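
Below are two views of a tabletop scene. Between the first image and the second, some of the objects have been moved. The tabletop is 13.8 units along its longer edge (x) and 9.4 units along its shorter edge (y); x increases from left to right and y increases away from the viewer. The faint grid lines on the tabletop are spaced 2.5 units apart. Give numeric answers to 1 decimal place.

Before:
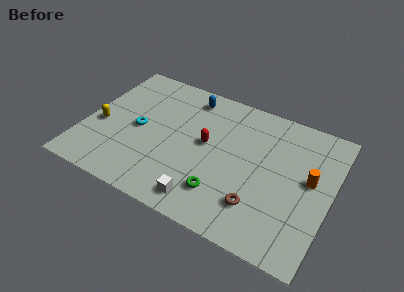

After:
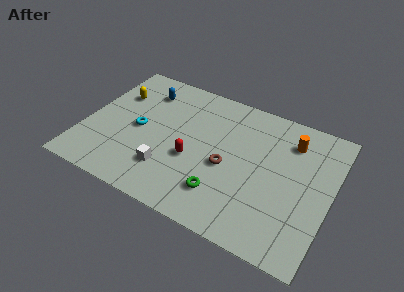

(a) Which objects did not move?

the cyan torus and the green torus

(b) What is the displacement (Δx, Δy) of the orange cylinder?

(-1.3, 2.1)

The orange cylinder was at about (12.6, 5.2) and moved to about (11.3, 7.3).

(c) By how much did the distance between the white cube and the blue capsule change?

-1.5

The distance was about 6.9 in the first image and 5.4 in the second, so they moved 1.5 units closer together.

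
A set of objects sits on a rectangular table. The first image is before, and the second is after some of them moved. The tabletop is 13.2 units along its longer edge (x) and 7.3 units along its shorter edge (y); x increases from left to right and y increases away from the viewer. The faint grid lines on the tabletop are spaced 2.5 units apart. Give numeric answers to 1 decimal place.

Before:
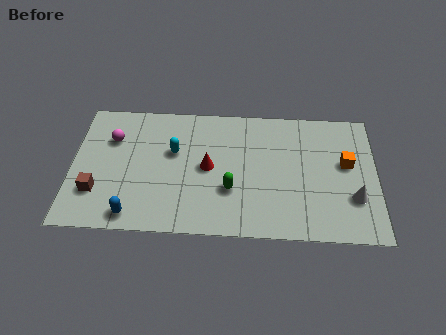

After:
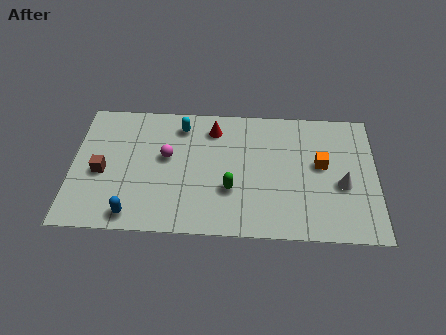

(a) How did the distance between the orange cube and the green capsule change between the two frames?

-1.1

The distance was about 5.3 in the first image and 4.2 in the second, so they moved 1.1 units closer together.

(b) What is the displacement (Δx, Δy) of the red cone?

(0.2, 2.2)

From the two frames, the red cone sits at roughly (5.9, 3.7) before and (6.1, 5.9) after.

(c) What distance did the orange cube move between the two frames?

1.1

The orange cube was near (11.9, 4.2) before and (10.8, 4.1) after, so it travelled √(1.1² + 0.1²) ≈ 1.1 units.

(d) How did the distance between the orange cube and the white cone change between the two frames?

-0.5

Before: roughly 1.9 units apart; after: 1.4. That's 0.5 units closer together.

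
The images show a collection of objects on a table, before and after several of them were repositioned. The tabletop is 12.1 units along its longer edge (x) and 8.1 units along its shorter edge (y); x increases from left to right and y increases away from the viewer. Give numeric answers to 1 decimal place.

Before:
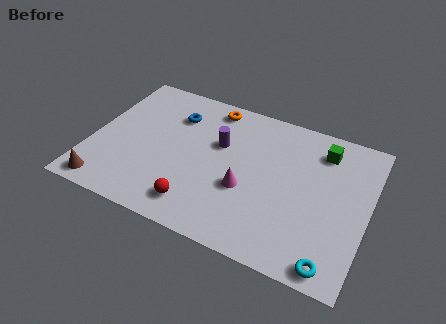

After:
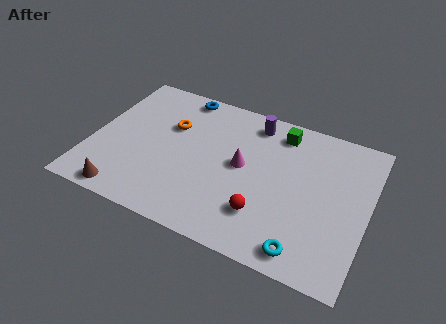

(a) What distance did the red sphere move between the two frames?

2.9

The red sphere moved from about (5.0, 1.4) to (7.8, 2.1), a distance of √(2.8² + 0.7²) ≈ 2.9.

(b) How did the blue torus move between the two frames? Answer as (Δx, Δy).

(0.1, 1.3)

The blue torus started near (3.4, 6.0) and ended near (3.5, 7.3).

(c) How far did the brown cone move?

0.9

The brown cone moved from about (1.0, 0.9) to (1.9, 0.8), a distance of √(0.9² + 0.1²) ≈ 0.9.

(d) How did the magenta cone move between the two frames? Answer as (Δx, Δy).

(-0.3, 1.2)

From the two frames, the magenta cone sits at roughly (6.9, 3.1) before and (6.6, 4.3) after.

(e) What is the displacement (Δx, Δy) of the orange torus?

(-1.6, -1.8)

The orange torus started near (4.9, 7.1) and ended near (3.3, 5.3).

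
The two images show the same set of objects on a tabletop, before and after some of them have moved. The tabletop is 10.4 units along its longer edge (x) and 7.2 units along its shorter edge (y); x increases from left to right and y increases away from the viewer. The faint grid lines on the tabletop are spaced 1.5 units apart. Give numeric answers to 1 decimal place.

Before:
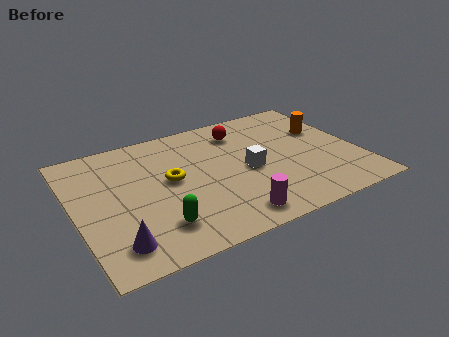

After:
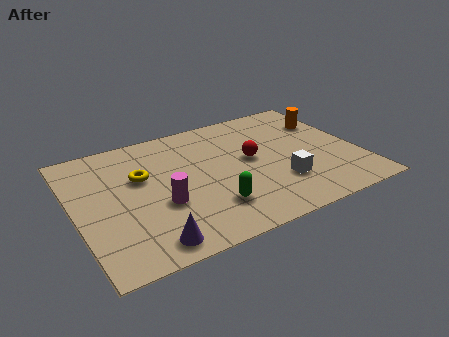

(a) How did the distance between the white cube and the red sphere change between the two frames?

-0.4

Before: roughly 2.4 units apart; after: 2.0. That's 0.4 units closer together.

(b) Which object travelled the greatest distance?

the magenta cylinder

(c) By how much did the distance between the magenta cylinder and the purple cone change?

-2.2

The distance was about 4.1 in the first image and 1.9 in the second, so they moved 2.2 units closer together.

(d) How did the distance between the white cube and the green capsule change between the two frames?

-1.4

The distance was about 4.0 in the first image and 2.6 in the second, so they moved 1.4 units closer together.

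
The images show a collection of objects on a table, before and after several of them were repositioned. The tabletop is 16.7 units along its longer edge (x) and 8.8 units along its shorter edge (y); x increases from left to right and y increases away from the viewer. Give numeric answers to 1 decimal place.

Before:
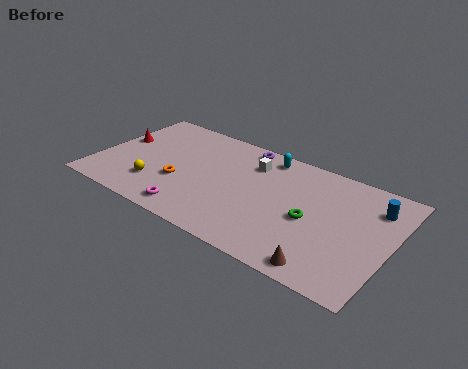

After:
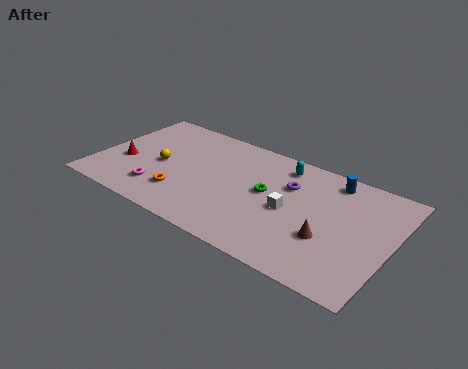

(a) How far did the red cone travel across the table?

1.8

From (0.9, 5.1) to (1.6, 3.4), the red cone covered √(0.7² + 1.7²) ≈ 1.8 units.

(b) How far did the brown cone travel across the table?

2.1

The brown cone was near (13.6, 1.0) before and (13.4, 3.1) after, so it travelled √(0.2² + 2.1²) ≈ 2.1 units.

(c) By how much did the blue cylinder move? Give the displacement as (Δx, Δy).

(-2.5, 0.9)

The blue cylinder started near (15.5, 6.7) and ended near (13.0, 7.6).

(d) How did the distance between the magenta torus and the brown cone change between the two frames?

+2.0

Before: roughly 7.6 units apart; after: 9.6. That's 2.0 units further apart.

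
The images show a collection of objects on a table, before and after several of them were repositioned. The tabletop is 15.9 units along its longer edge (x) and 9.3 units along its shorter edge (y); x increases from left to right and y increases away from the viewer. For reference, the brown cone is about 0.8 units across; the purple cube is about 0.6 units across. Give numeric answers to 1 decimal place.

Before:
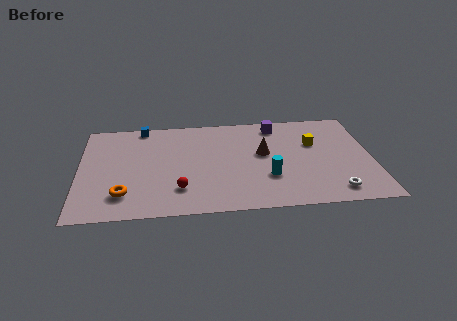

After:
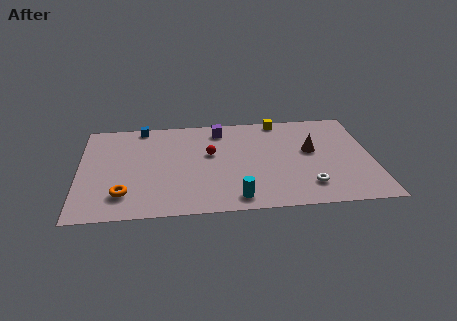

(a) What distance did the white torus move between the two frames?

1.5

The white torus was near (13.7, 1.4) before and (12.3, 2.0) after, so it travelled √(1.4² + 0.6²) ≈ 1.5 units.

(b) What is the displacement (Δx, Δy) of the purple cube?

(-3.1, -0.2)

From the two frames, the purple cube sits at roughly (10.8, 8.0) before and (7.7, 7.8) after.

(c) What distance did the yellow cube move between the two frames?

3.1

The yellow cube moved from about (12.8, 6.0) to (11.0, 8.5), a distance of √(1.8² + 2.5²) ≈ 3.1.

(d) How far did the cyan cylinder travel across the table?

2.5

The cyan cylinder moved from about (10.2, 3.0) to (8.4, 1.2), a distance of √(1.8² + 1.8²) ≈ 2.5.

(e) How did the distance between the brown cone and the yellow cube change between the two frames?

+0.7

The distance was about 2.9 in the first image and 3.6 in the second, so they moved 0.7 units further apart.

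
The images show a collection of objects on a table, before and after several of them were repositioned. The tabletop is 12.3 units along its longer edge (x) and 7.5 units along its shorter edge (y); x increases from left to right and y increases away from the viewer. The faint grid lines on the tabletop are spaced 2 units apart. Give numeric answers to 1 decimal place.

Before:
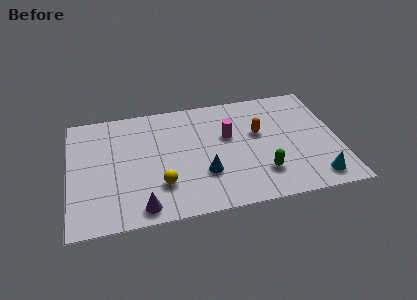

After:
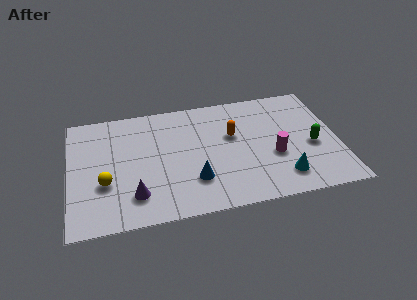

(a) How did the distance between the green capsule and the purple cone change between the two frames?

+2.7

Before: roughly 5.6 units apart; after: 8.3. That's 2.7 units further apart.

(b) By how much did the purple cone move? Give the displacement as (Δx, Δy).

(-0.3, 0.8)

The purple cone was at about (3.2, 0.9) and moved to about (2.9, 1.7).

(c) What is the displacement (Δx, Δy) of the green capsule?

(2.4, 1.3)

The green capsule was at about (8.7, 1.9) and moved to about (11.1, 3.2).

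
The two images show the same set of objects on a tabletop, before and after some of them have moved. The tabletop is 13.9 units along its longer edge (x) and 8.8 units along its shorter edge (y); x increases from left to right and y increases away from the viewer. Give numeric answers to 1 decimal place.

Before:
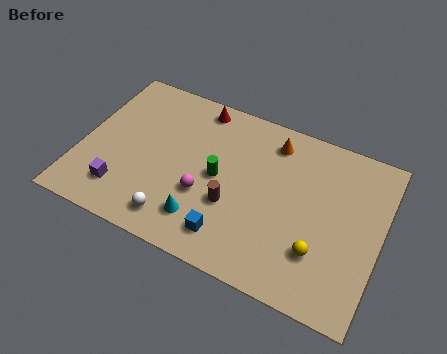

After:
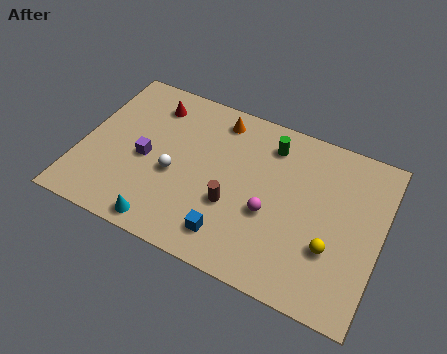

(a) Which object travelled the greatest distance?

the green cylinder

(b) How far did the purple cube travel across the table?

2.2

From (2.2, 1.9) to (3.0, 4.0), the purple cube covered √(0.8² + 2.1²) ≈ 2.2 units.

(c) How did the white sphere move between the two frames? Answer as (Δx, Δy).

(-0.4, 2.3)

The white sphere started near (4.8, 1.4) and ended near (4.4, 3.7).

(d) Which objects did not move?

the blue cube and the brown cylinder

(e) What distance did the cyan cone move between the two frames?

2.0

The cyan cone was near (6.0, 1.9) before and (4.3, 0.9) after, so it travelled √(1.7² + 1.0²) ≈ 2.0 units.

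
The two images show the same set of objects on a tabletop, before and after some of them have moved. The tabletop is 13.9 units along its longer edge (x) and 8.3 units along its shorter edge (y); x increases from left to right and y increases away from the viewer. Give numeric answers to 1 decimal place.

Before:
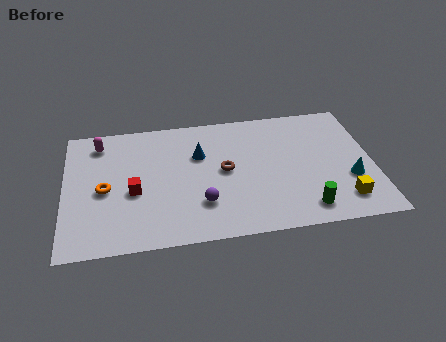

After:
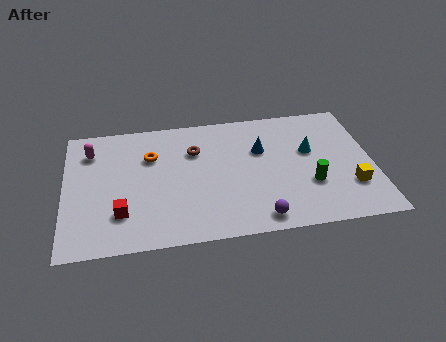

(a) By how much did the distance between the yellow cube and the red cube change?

+0.8

The distance was about 9.5 in the first image and 10.3 in the second, so they moved 0.8 units further apart.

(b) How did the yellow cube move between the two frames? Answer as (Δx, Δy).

(0.4, 0.8)

The yellow cube started near (12.4, 1.6) and ended near (12.8, 2.4).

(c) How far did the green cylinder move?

1.5

The green cylinder moved from about (10.7, 1.3) to (11.0, 2.8), a distance of √(0.3² + 1.5²) ≈ 1.5.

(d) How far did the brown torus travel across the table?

2.0

The brown torus moved from about (7.2, 4.3) to (5.9, 5.8), a distance of √(1.3² + 1.5²) ≈ 2.0.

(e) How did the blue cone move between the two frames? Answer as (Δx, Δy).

(2.8, -0.1)

From the two frames, the blue cone sits at roughly (6.1, 5.5) before and (8.9, 5.4) after.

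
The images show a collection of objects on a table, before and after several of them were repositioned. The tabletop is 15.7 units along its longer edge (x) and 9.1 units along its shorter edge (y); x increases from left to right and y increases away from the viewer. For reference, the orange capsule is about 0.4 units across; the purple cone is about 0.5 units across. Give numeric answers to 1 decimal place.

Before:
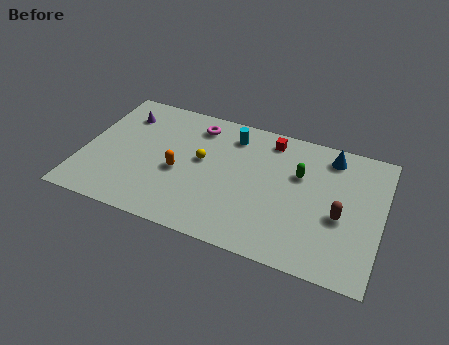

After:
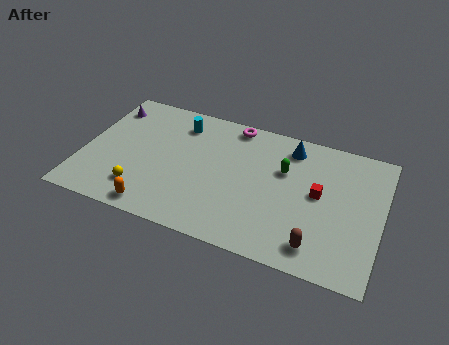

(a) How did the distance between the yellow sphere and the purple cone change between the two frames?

+1.0

The distance was about 4.8 in the first image and 5.8 in the second, so they moved 1.0 units further apart.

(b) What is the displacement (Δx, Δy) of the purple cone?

(-0.9, 0.3)

From the two frames, the purple cone sits at roughly (1.8, 7.0) before and (0.9, 7.3) after.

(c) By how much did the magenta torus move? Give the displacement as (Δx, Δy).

(1.9, 0.7)

The magenta torus started near (5.7, 7.5) and ended near (7.6, 8.2).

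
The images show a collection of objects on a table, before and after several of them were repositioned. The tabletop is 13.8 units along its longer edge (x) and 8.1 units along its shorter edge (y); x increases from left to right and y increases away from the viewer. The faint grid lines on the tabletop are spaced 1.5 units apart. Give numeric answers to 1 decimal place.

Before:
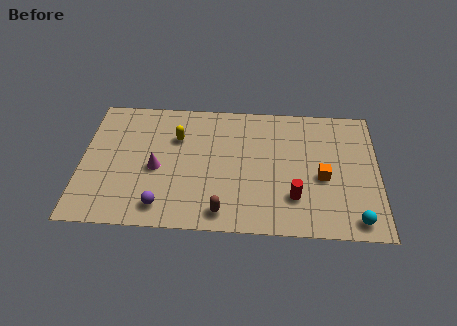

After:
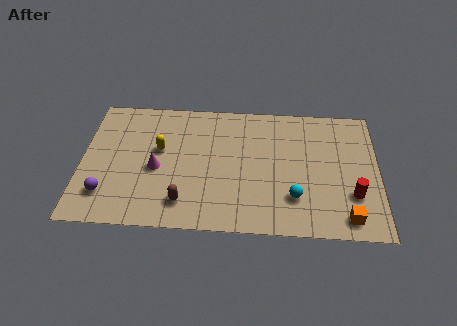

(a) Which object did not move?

the magenta cone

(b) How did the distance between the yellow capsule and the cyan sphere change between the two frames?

-2.7

Before: roughly 9.5 units apart; after: 6.8. That's 2.7 units closer together.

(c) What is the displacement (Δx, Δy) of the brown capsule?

(-1.8, 0.5)

From the two frames, the brown capsule sits at roughly (6.6, 1.1) before and (4.8, 1.6) after.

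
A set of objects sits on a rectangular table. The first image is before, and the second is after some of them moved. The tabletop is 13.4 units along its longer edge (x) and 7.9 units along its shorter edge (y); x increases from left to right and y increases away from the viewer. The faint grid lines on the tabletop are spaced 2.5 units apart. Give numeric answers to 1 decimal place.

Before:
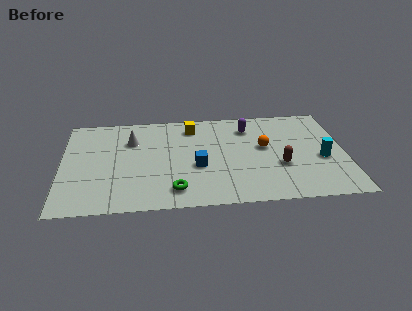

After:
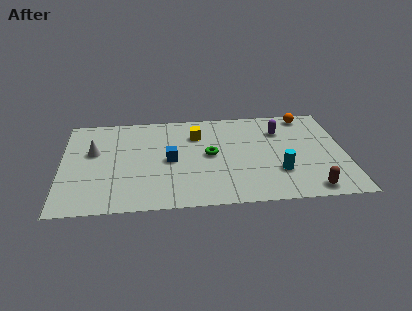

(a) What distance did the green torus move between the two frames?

3.2

The green torus moved from about (5.3, 1.4) to (7.0, 4.1), a distance of √(1.7² + 2.7²) ≈ 3.2.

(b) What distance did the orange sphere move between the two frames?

3.3

From (9.6, 4.5) to (11.7, 7.0), the orange sphere covered √(2.1² + 2.5²) ≈ 3.3 units.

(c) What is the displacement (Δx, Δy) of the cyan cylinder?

(-2.1, -0.9)

The cyan cylinder started near (12.3, 3.3) and ended near (10.2, 2.4).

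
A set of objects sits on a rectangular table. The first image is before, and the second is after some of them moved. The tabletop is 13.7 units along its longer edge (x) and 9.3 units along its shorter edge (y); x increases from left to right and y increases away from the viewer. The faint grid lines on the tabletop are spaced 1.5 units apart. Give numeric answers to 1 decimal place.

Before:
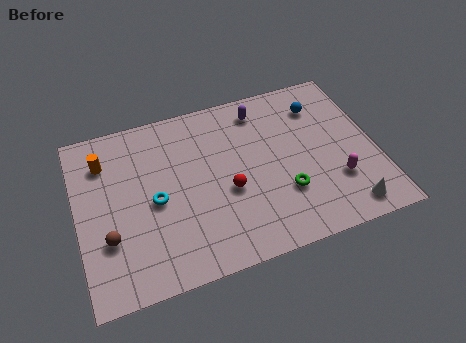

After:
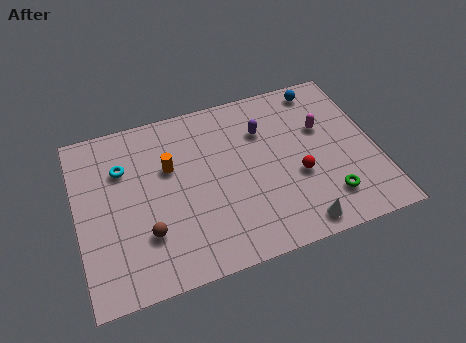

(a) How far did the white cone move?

2.3

From (12.0, 1.2) to (9.7, 1.0), the white cone covered √(2.3² + 0.2²) ≈ 2.3 units.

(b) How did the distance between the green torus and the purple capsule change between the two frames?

+0.3

The distance was about 4.9 in the first image and 5.2 in the second, so they moved 0.3 units further apart.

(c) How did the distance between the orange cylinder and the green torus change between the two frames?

-1.0

Before: roughly 8.9 units apart; after: 7.9. That's 1.0 units closer together.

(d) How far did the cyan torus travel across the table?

2.6

The cyan torus moved from about (3.5, 4.3) to (2.2, 6.5), a distance of √(1.3² + 2.2²) ≈ 2.6.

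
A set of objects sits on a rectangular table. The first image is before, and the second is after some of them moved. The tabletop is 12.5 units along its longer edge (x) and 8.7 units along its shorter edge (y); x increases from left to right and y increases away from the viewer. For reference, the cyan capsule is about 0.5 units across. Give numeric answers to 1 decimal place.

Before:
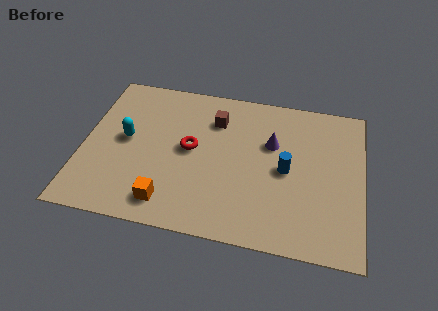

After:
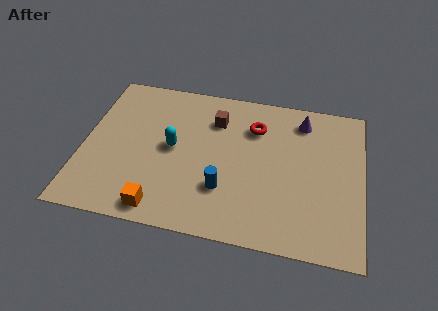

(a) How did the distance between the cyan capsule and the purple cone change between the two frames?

-0.3

The distance was about 6.6 in the first image and 6.3 in the second, so they moved 0.3 units closer together.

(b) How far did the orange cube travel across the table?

0.5

From (4.0, 1.4) to (3.7, 1.0), the orange cube covered √(0.3² + 0.4²) ≈ 0.5 units.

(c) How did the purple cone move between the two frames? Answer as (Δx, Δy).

(1.3, 1.6)

The purple cone started near (8.4, 5.6) and ended near (9.7, 7.2).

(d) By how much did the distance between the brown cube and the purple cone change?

+1.2

The distance was about 2.8 in the first image and 4.0 in the second, so they moved 1.2 units further apart.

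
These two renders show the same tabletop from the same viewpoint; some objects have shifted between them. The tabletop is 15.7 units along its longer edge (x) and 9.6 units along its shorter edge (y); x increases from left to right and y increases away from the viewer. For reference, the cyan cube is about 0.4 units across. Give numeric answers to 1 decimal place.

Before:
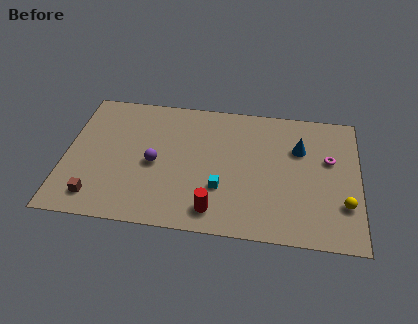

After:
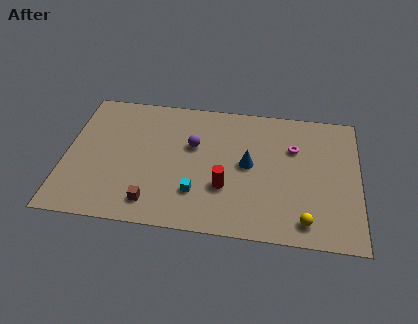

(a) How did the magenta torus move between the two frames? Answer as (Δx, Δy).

(-1.9, 0.6)

From the two frames, the magenta torus sits at roughly (14.1, 5.9) before and (12.2, 6.5) after.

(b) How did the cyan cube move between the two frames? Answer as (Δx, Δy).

(-1.3, -0.5)

From the two frames, the cyan cube sits at roughly (8.4, 3.1) before and (7.1, 2.6) after.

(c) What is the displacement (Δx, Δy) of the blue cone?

(-2.7, -1.5)

The blue cone was at about (12.5, 6.5) and moved to about (9.8, 5.0).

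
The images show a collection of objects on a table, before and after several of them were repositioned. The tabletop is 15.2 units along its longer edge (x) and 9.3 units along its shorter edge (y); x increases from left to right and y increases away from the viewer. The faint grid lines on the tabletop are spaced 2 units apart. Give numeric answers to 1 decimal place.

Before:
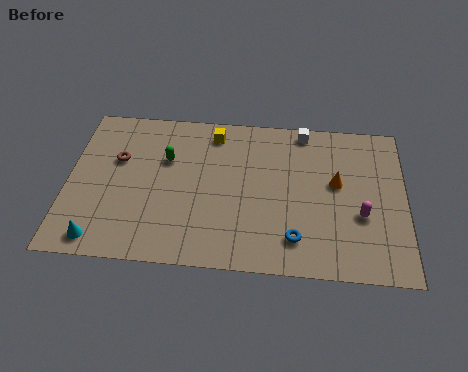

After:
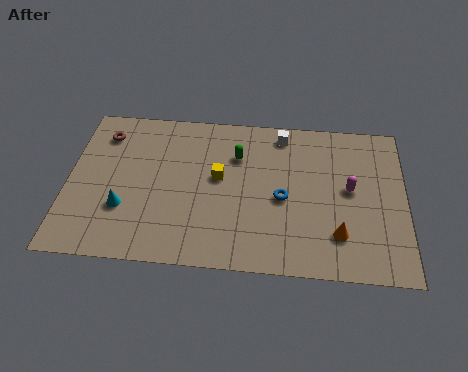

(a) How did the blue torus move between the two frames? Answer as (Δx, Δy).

(-0.6, 2.3)

From the two frames, the blue torus sits at roughly (10.3, 1.9) before and (9.7, 4.2) after.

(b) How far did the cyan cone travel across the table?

2.1

The cyan cone was near (1.6, 1.1) before and (2.6, 3.0) after, so it travelled √(1.0² + 1.9²) ≈ 2.1 units.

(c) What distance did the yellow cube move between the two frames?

2.7

The yellow cube was near (6.5, 7.9) before and (6.8, 5.2) after, so it travelled √(0.3² + 2.7²) ≈ 2.7 units.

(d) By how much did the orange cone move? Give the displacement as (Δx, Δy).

(0.1, -3.0)

The orange cone started near (12.1, 5.3) and ended near (12.2, 2.3).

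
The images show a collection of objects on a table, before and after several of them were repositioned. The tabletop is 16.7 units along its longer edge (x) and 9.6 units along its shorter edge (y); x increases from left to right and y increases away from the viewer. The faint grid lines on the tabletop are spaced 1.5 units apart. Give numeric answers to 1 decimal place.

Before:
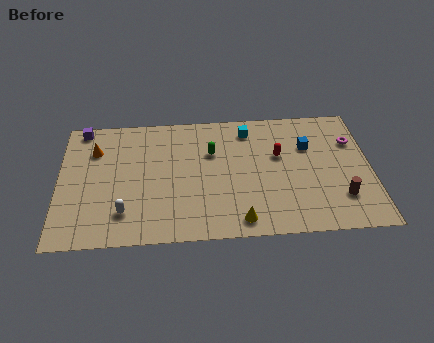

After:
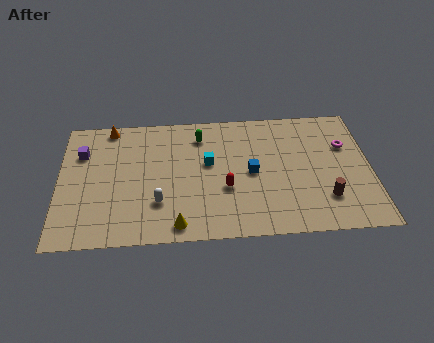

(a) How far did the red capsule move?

3.7

The red capsule moved from about (11.8, 5.9) to (8.9, 3.6), a distance of √(2.9² + 2.3²) ≈ 3.7.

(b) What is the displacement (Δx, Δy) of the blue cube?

(-3.1, -1.8)

The blue cube started near (13.4, 6.5) and ended near (10.3, 4.7).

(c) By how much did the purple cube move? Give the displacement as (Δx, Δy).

(0.0, -1.9)

The purple cube started near (1.2, 8.7) and ended near (1.2, 6.8).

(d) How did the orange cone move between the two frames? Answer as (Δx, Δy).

(0.8, 1.7)

The orange cone started near (1.9, 7.0) and ended near (2.7, 8.7).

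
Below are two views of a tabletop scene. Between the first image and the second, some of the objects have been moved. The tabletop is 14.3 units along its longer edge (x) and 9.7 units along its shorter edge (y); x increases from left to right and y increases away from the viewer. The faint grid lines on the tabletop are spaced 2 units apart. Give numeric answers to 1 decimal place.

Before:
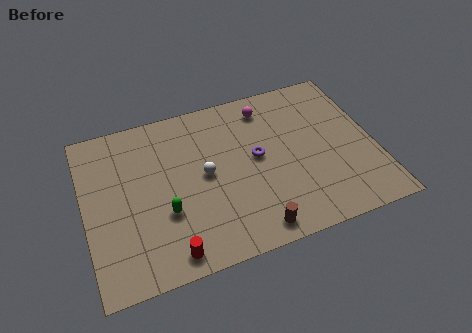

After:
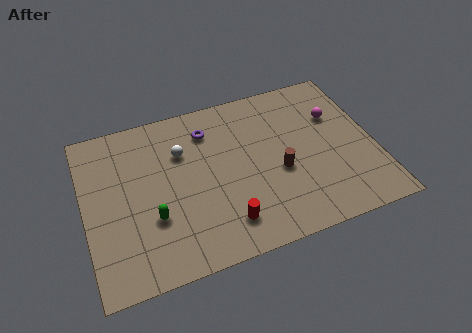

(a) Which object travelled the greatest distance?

the magenta sphere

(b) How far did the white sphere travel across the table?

2.0

The white sphere was near (5.9, 5.0) before and (4.9, 6.7) after, so it travelled √(1.0² + 1.7²) ≈ 2.0 units.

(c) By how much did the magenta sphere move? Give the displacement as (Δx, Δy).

(3.3, -1.6)

The magenta sphere started near (9.3, 8.1) and ended near (12.6, 6.5).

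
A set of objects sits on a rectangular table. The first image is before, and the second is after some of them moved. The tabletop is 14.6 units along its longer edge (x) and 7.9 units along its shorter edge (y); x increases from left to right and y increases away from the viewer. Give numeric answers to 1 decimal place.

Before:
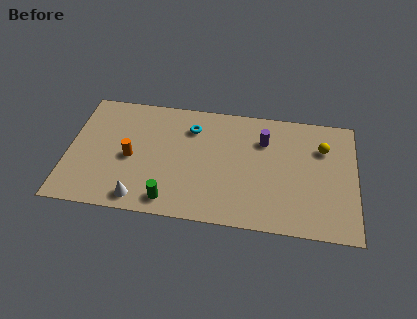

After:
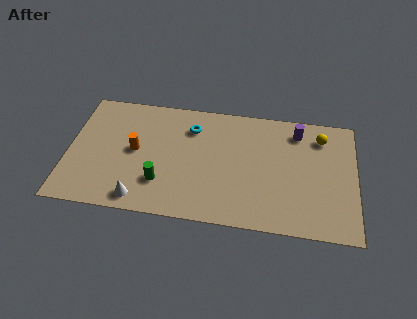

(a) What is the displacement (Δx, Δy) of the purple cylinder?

(1.7, 0.8)

The purple cylinder started near (9.9, 5.7) and ended near (11.6, 6.5).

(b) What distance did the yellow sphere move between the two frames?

0.7

The yellow sphere was near (12.9, 5.6) before and (12.8, 6.3) after, so it travelled √(0.1² + 0.7²) ≈ 0.7 units.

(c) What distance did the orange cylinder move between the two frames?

0.5

The orange cylinder was near (3.2, 3.6) before and (3.4, 4.1) after, so it travelled √(0.2² + 0.5²) ≈ 0.5 units.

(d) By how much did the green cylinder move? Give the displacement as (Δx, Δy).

(-0.5, 1.1)

The green cylinder was at about (5.3, 1.1) and moved to about (4.8, 2.2).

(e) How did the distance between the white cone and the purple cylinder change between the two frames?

+1.8

Before: roughly 7.7 units apart; after: 9.5. That's 1.8 units further apart.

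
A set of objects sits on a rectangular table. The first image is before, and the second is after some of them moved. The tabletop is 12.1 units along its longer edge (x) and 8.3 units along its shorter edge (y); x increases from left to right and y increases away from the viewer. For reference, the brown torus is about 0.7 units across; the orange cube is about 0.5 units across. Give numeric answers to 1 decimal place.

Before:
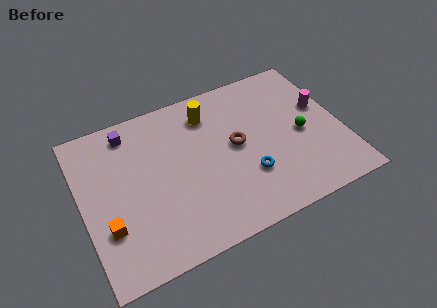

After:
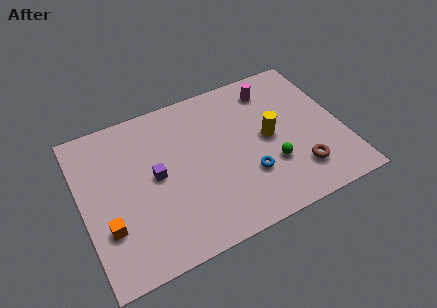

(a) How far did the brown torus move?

3.6

The brown torus was near (7.2, 4.4) before and (9.8, 1.9) after, so it travelled √(2.6² + 2.5²) ≈ 3.6 units.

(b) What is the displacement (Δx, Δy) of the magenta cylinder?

(-2.1, 1.9)

The magenta cylinder started near (11.3, 4.9) and ended near (9.2, 6.8).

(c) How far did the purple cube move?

2.9

From (2.5, 7.1) to (3.4, 4.3), the purple cube covered √(0.9² + 2.8²) ≈ 2.9 units.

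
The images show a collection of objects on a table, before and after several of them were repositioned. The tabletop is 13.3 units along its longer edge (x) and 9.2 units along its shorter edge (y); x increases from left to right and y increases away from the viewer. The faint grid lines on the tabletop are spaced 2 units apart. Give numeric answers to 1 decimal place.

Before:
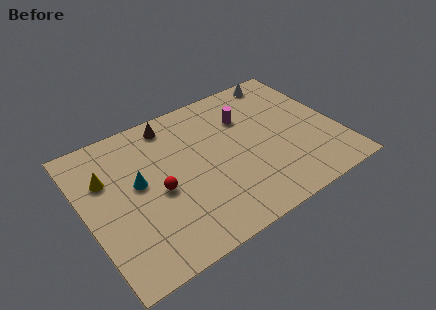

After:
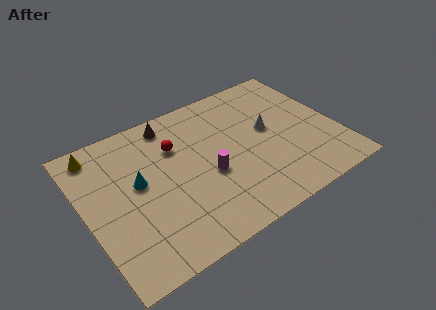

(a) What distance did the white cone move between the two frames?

3.5

The white cone moved from about (11.2, 8.3) to (9.8, 5.1), a distance of √(1.4² + 3.2²) ≈ 3.5.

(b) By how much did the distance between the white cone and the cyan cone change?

-2.0

The distance was about 9.0 in the first image and 7.0 in the second, so they moved 2.0 units closer together.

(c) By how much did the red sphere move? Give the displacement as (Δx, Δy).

(1.3, 2.3)

From the two frames, the red sphere sits at roughly (3.7, 4.1) before and (5.0, 6.4) after.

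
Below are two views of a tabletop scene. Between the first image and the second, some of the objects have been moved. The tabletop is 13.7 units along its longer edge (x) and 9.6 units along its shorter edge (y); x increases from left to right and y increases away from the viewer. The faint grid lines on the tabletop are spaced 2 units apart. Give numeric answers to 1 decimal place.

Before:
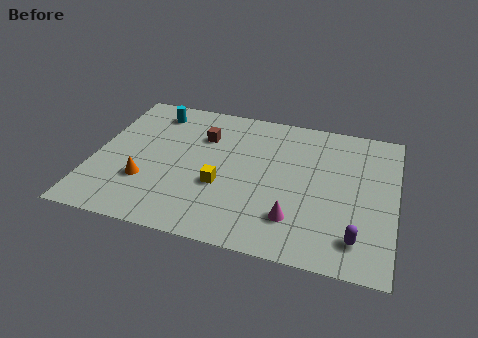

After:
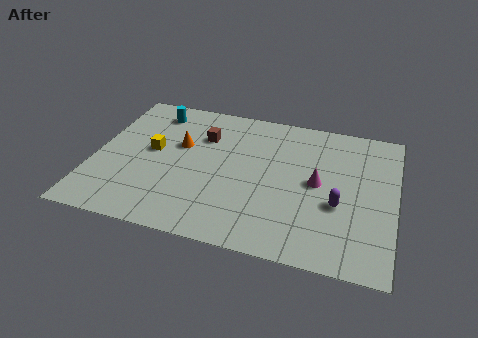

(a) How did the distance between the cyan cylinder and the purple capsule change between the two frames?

-1.7

The distance was about 11.5 in the first image and 9.8 in the second, so they moved 1.7 units closer together.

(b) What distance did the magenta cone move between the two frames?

2.8

The magenta cone was near (9.3, 2.3) before and (10.2, 4.9) after, so it travelled √(0.9² + 2.6²) ≈ 2.8 units.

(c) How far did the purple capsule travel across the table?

2.1

From (12.1, 1.8) to (11.2, 3.7), the purple capsule covered √(0.9² + 1.9²) ≈ 2.1 units.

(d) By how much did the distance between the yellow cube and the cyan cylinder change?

-2.8

They were about 5.6 units apart before and 2.8 after — 2.8 units closer together.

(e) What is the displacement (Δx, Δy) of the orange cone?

(1.3, 2.9)

The orange cone was at about (2.5, 3.0) and moved to about (3.8, 5.9).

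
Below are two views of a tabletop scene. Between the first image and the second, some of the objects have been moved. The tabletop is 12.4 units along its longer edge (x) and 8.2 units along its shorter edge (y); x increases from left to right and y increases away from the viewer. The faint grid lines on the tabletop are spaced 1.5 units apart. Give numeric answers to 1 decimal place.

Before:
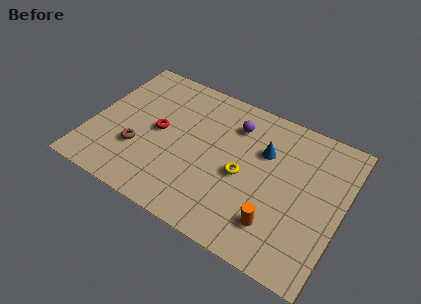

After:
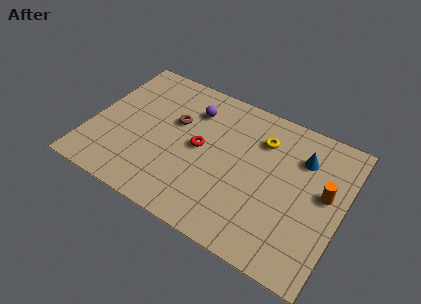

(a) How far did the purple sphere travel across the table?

2.1

From (6.8, 6.3) to (4.7, 6.2), the purple sphere covered √(2.1² + 0.1²) ≈ 2.1 units.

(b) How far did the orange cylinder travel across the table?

3.4

The orange cylinder moved from about (9.5, 1.9) to (11.5, 4.6), a distance of √(2.0² + 2.7²) ≈ 3.4.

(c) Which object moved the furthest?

the orange cylinder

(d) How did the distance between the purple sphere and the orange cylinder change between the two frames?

+1.8

They were about 5.2 units apart before and 7.0 after — 1.8 units further apart.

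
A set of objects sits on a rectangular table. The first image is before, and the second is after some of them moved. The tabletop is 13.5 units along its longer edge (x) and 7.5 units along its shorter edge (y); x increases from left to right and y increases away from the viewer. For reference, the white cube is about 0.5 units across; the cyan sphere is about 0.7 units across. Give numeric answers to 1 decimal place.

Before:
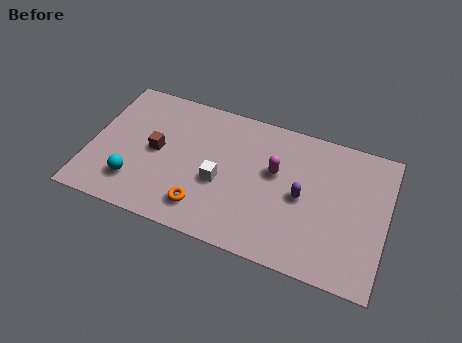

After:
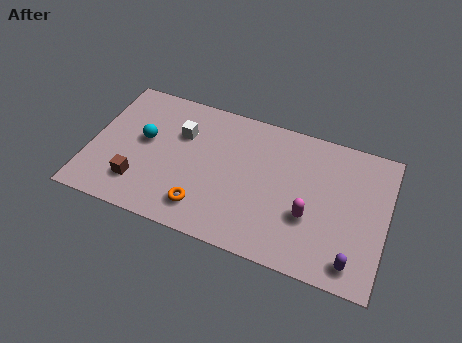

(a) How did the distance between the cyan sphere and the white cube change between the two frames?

-2.2

They were about 4.0 units apart before and 1.8 after — 2.2 units closer together.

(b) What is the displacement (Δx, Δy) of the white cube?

(-2.0, 2.0)

From the two frames, the white cube sits at roughly (6.0, 3.1) before and (4.0, 5.1) after.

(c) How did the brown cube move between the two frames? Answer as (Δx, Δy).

(-0.6, -2.0)

From the two frames, the brown cube sits at roughly (3.0, 3.8) before and (2.4, 1.8) after.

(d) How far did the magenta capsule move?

2.5

The magenta capsule moved from about (8.4, 4.5) to (10.1, 2.7), a distance of √(1.7² + 1.8²) ≈ 2.5.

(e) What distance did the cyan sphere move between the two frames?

2.4

The cyan sphere moved from about (2.2, 1.8) to (2.4, 4.2), a distance of √(0.2² + 2.4²) ≈ 2.4.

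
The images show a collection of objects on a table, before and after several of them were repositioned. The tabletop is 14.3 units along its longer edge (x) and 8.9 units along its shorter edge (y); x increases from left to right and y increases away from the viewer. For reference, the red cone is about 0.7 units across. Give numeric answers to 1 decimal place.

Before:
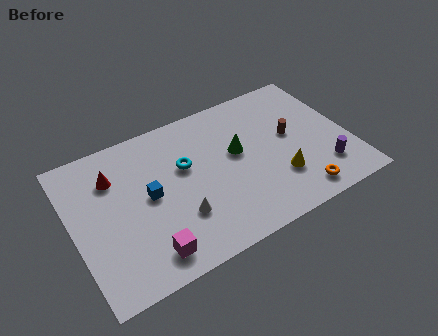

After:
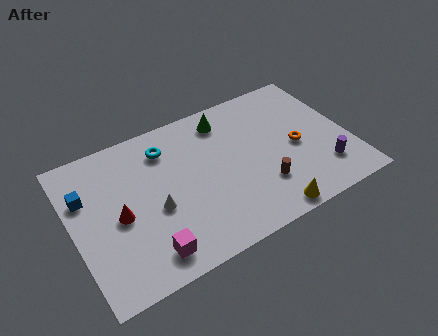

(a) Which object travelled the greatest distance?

the blue cube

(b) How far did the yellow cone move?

2.0

The yellow cone was near (10.4, 2.6) before and (9.5, 0.8) after, so it travelled √(0.9² + 1.8²) ≈ 2.0 units.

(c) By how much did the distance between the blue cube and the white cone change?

+1.7

Before: roughly 2.3 units apart; after: 4.0. That's 1.7 units further apart.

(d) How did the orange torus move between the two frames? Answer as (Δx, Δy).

(0.4, 2.9)

The orange torus started near (11.2, 1.2) and ended near (11.6, 4.1).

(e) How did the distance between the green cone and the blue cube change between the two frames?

+2.9

The distance was about 4.7 in the first image and 7.6 in the second, so they moved 2.9 units further apart.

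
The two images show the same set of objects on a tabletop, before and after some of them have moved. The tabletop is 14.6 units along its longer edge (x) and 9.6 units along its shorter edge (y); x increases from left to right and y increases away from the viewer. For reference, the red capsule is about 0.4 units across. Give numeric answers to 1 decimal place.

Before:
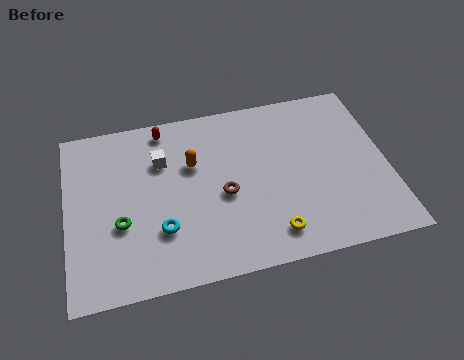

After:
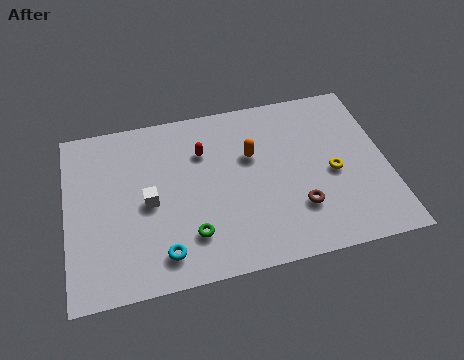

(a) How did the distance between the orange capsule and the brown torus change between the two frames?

+1.5

They were about 2.4 units apart before and 3.9 after — 1.5 units further apart.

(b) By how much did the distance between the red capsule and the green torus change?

-0.8

Before: roughly 5.4 units apart; after: 4.6. That's 0.8 units closer together.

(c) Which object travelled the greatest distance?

the yellow torus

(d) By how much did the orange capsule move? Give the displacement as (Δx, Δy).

(2.7, -0.1)

The orange capsule started near (5.8, 6.2) and ended near (8.5, 6.1).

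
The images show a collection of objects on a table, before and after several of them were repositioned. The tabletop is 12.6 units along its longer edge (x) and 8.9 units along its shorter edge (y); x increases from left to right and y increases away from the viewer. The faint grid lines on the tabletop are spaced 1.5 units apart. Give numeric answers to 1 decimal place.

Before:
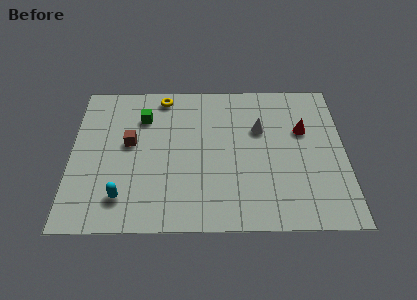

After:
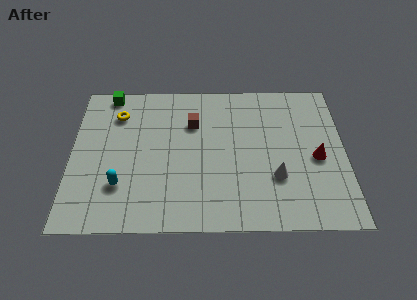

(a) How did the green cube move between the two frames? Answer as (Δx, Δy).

(-1.6, 1.5)

The green cube was at about (3.3, 6.6) and moved to about (1.7, 8.1).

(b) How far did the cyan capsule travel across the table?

0.7

The cyan capsule was near (2.4, 1.8) before and (2.3, 2.5) after, so it travelled √(0.1² + 0.7²) ≈ 0.7 units.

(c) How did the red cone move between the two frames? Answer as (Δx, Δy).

(0.6, -1.7)

From the two frames, the red cone sits at roughly (10.7, 5.7) before and (11.3, 4.0) after.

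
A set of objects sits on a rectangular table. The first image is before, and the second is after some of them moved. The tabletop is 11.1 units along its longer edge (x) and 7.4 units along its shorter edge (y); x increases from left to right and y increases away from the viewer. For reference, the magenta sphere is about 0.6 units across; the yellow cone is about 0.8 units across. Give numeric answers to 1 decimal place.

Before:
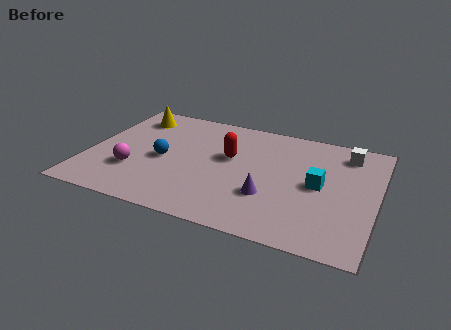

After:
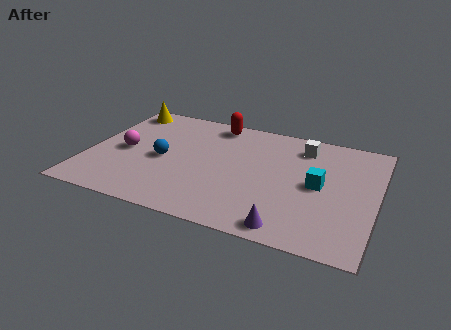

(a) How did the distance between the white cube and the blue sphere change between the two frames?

-1.6

Before: roughly 7.4 units apart; after: 5.8. That's 1.6 units closer together.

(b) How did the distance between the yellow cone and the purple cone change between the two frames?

+2.3

The distance was about 6.7 in the first image and 9.0 in the second, so they moved 2.3 units further apart.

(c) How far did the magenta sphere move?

1.3

The magenta sphere moved from about (1.9, 2.3) to (1.4, 3.5), a distance of √(0.5² + 1.2²) ≈ 1.3.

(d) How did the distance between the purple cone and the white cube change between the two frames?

+0.6

Before: roughly 4.6 units apart; after: 5.2. That's 0.6 units further apart.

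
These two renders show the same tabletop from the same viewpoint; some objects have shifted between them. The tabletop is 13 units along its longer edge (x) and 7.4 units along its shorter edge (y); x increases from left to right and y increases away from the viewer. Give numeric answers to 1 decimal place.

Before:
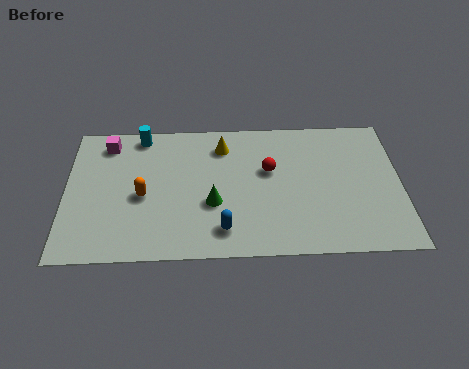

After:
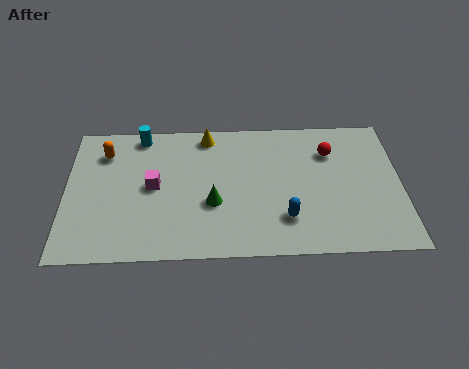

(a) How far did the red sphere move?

2.6

The red sphere was near (7.9, 4.5) before and (10.3, 5.4) after, so it travelled √(2.4² + 0.9²) ≈ 2.6 units.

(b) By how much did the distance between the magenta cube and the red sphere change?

+0.6

Before: roughly 6.5 units apart; after: 7.1. That's 0.6 units further apart.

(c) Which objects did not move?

the cyan cylinder and the green cone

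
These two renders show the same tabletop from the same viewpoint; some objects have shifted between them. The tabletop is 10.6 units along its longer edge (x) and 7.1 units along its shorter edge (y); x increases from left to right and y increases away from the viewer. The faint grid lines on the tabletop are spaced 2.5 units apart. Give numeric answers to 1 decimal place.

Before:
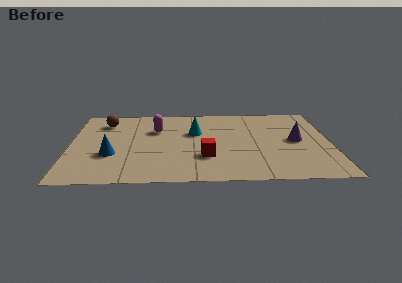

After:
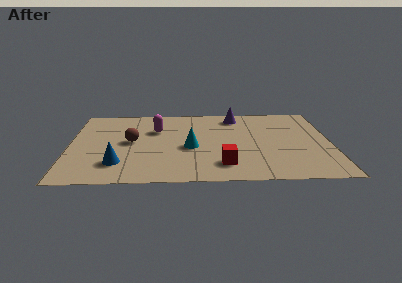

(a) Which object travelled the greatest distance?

the purple cone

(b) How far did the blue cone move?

0.9

The blue cone was near (1.7, 2.5) before and (2.0, 1.7) after, so it travelled √(0.3² + 0.8²) ≈ 0.9 units.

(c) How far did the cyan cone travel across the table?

1.4

The cyan cone was near (5.1, 4.5) before and (4.9, 3.1) after, so it travelled √(0.2² + 1.4²) ≈ 1.4 units.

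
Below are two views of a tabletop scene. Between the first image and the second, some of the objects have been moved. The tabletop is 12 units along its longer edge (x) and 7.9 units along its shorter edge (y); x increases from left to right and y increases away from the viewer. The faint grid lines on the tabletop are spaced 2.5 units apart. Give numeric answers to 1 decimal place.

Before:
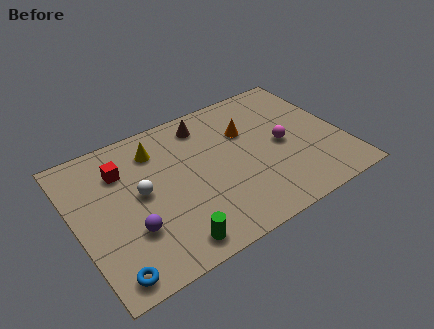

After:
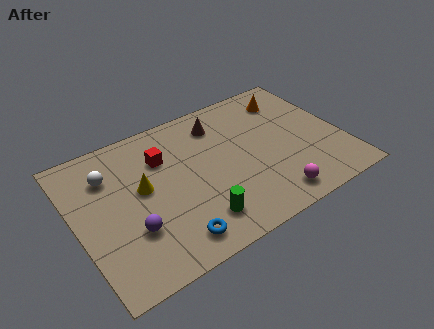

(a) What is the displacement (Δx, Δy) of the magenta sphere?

(-1.0, -2.7)

The magenta sphere was at about (9.3, 3.8) and moved to about (8.3, 1.1).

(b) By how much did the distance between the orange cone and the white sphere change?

+3.3

The distance was about 5.1 in the first image and 8.4 in the second, so they moved 3.3 units further apart.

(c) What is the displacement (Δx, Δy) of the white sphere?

(-1.2, 1.6)

The white sphere started near (2.9, 4.2) and ended near (1.7, 5.8).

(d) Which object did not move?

the purple sphere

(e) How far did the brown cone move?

0.7

From (6.2, 6.6) to (6.8, 6.3), the brown cone covered √(0.6² + 0.3²) ≈ 0.7 units.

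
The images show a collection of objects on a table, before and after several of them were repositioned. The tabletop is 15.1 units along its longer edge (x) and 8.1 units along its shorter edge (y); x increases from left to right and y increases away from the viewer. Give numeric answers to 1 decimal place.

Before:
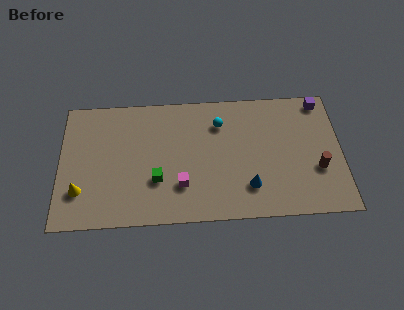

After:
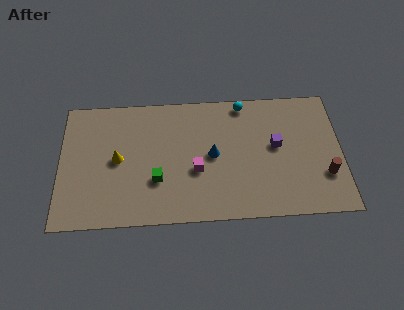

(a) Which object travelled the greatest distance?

the purple cube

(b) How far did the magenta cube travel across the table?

1.2

From (6.5, 2.3) to (7.3, 3.2), the magenta cube covered √(0.8² + 0.9²) ≈ 1.2 units.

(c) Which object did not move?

the green cube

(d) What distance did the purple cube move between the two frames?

3.7

The purple cube moved from about (14.1, 7.2) to (11.6, 4.5), a distance of √(2.5² + 2.7²) ≈ 3.7.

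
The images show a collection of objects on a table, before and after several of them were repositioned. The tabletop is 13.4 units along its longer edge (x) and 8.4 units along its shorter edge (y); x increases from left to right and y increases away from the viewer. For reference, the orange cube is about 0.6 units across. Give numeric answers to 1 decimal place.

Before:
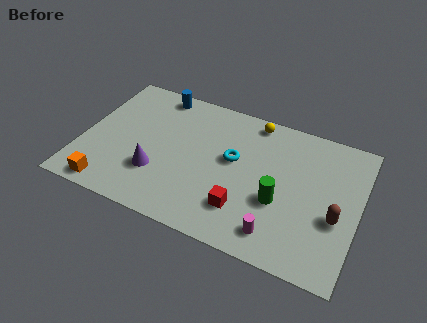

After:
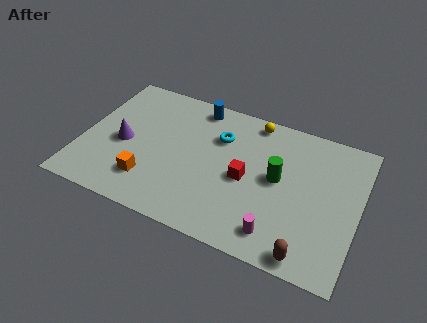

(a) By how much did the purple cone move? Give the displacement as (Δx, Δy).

(-1.8, 1.2)

From the two frames, the purple cone sits at roughly (3.8, 2.6) before and (2.0, 3.8) after.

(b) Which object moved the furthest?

the brown capsule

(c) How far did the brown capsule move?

2.7

From (12.4, 3.3) to (11.3, 0.8), the brown capsule covered √(1.1² + 2.5²) ≈ 2.7 units.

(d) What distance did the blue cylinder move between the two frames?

2.0

From (3.2, 7.5) to (5.2, 7.4), the blue cylinder covered √(2.0² + 0.1²) ≈ 2.0 units.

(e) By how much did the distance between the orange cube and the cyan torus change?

-1.9

The distance was about 6.8 in the first image and 4.9 in the second, so they moved 1.9 units closer together.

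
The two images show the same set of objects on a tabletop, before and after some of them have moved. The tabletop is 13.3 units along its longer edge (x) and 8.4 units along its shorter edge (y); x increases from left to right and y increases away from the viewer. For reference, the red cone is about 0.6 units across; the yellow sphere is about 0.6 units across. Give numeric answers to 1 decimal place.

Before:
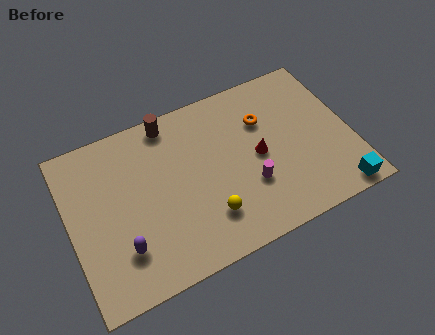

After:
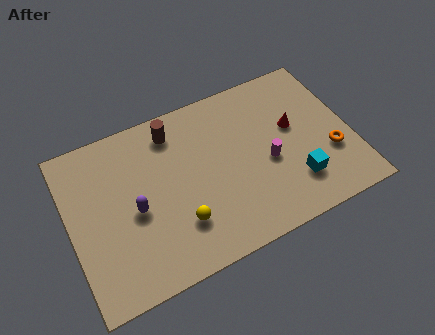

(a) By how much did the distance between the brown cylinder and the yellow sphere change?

-0.8

The distance was about 5.5 in the first image and 4.7 in the second, so they moved 0.8 units closer together.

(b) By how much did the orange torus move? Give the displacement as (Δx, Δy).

(2.8, -2.9)

From the two frames, the orange torus sits at roughly (9.4, 5.8) before and (12.2, 2.9) after.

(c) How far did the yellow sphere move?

1.3

The yellow sphere moved from about (6.2, 2.1) to (4.9, 2.3), a distance of √(1.3² + 0.2²) ≈ 1.3.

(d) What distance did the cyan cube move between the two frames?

2.2

From (12.2, 0.8) to (10.4, 2.1), the cyan cube covered √(1.8² + 1.3²) ≈ 2.2 units.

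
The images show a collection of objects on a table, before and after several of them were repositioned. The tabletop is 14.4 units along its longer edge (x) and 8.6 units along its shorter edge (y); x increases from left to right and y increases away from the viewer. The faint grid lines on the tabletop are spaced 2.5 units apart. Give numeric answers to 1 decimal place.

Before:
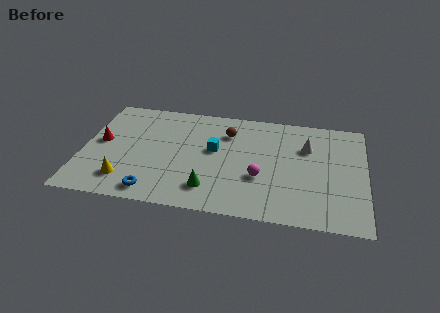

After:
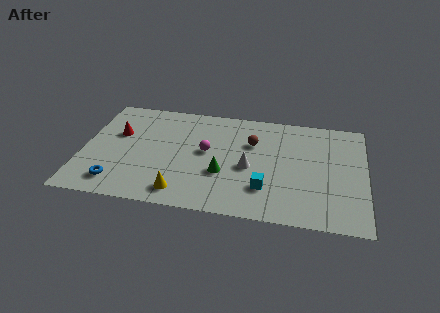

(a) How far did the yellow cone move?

2.9

The yellow cone was near (2.3, 1.8) before and (5.2, 1.3) after, so it travelled √(2.9² + 0.5²) ≈ 2.9 units.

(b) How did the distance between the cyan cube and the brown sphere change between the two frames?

+2.0

They were about 1.6 units apart before and 3.6 after — 2.0 units further apart.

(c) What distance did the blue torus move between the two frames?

1.9

From (3.8, 1.1) to (1.9, 1.5), the blue torus covered √(1.9² + 0.4²) ≈ 1.9 units.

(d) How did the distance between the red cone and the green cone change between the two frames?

-0.4

They were about 6.4 units apart before and 6.0 after — 0.4 units closer together.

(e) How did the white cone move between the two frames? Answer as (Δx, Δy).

(-2.9, -2.1)

The white cone started near (11.4, 5.9) and ended near (8.5, 3.8).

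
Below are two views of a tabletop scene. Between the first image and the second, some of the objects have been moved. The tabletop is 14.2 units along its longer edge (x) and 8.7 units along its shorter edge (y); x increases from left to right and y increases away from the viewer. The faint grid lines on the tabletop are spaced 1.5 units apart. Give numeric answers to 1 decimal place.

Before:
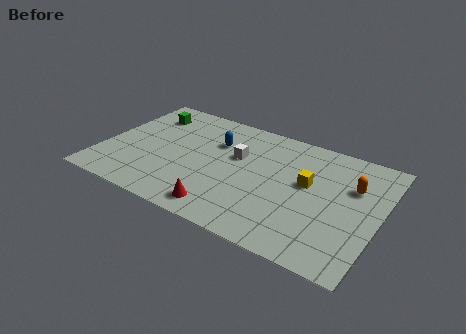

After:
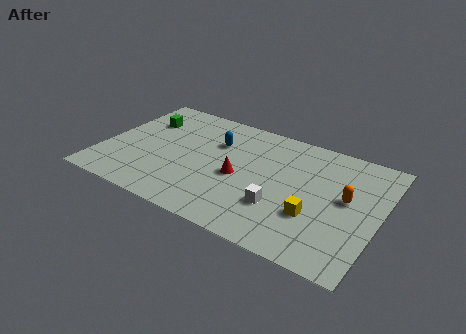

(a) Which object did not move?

the blue capsule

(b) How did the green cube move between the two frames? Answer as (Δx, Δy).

(-0.1, -0.6)

The green cube was at about (1.8, 6.8) and moved to about (1.7, 6.2).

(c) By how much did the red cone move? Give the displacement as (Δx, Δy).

(0.4, 2.7)

The red cone started near (6.7, 1.2) and ended near (7.1, 3.9).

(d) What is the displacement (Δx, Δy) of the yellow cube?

(0.6, -2.1)

The yellow cube started near (10.5, 5.0) and ended near (11.1, 2.9).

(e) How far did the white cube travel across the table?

3.7

From (6.8, 5.4) to (9.4, 2.7), the white cube covered √(2.6² + 2.7²) ≈ 3.7 units.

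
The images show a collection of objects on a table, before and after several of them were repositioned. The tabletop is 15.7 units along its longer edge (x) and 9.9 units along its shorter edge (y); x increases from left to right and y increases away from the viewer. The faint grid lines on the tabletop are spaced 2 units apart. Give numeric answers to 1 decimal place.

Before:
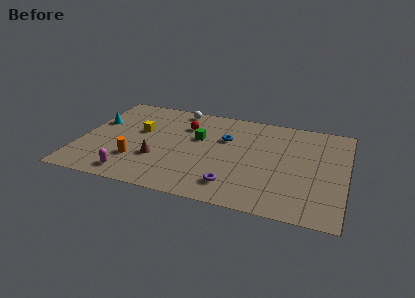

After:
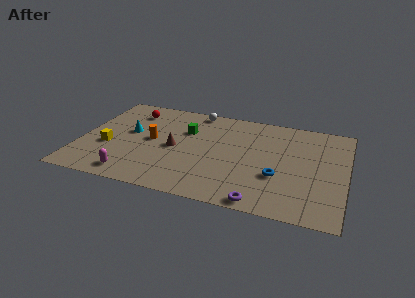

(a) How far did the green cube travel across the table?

1.0

From (6.9, 6.1) to (6.1, 6.7), the green cube covered √(0.8² + 0.6²) ≈ 1.0 units.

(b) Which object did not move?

the magenta capsule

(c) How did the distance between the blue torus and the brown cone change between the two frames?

+1.3

The distance was about 5.0 in the first image and 6.3 in the second, so they moved 1.3 units further apart.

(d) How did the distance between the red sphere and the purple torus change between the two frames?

+4.7

Before: roughly 6.2 units apart; after: 10.9. That's 4.7 units further apart.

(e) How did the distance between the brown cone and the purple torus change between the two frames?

+1.9

Before: roughly 4.8 units apart; after: 6.7. That's 1.9 units further apart.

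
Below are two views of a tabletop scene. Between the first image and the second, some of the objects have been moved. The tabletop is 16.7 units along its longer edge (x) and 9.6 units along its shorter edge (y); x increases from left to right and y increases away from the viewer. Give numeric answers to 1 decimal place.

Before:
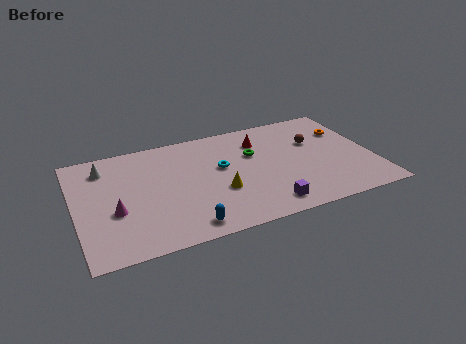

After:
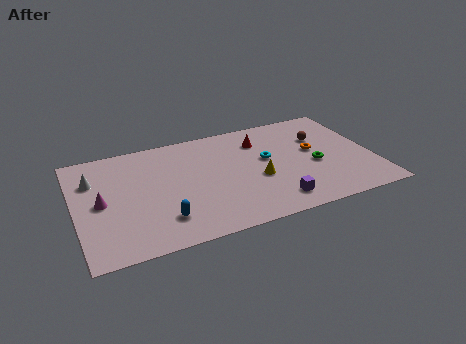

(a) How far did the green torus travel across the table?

3.9

From (10.1, 6.2) to (13.4, 4.1), the green torus covered √(3.3² + 2.1²) ≈ 3.9 units.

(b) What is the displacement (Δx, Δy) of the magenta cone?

(-0.7, 1.0)

The magenta cone was at about (2.1, 3.7) and moved to about (1.4, 4.7).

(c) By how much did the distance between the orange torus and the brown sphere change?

-0.8

The distance was about 2.0 in the first image and 1.2 in the second, so they moved 0.8 units closer together.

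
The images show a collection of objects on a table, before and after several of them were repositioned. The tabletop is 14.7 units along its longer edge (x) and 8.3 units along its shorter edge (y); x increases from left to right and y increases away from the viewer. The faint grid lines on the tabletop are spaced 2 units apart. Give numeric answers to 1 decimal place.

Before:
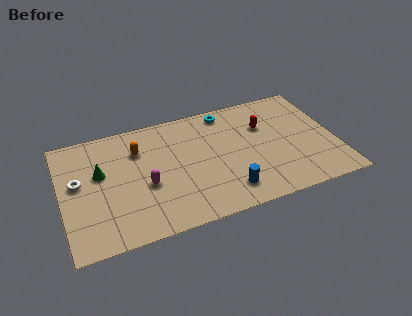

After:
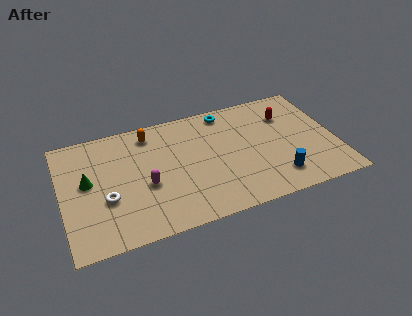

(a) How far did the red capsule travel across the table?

1.4

The red capsule was near (11.0, 5.6) before and (12.3, 6.0) after, so it travelled √(1.3² + 0.4²) ≈ 1.4 units.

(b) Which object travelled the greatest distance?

the blue cylinder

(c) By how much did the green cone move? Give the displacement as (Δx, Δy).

(-0.7, -0.4)

The green cone was at about (2.1, 5.0) and moved to about (1.4, 4.6).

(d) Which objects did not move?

the magenta capsule and the cyan torus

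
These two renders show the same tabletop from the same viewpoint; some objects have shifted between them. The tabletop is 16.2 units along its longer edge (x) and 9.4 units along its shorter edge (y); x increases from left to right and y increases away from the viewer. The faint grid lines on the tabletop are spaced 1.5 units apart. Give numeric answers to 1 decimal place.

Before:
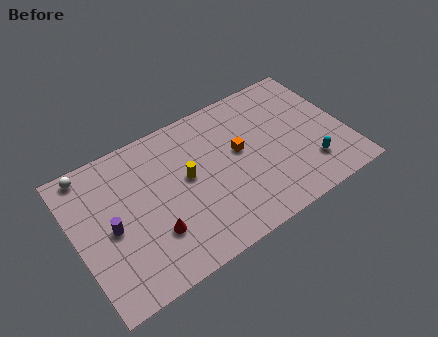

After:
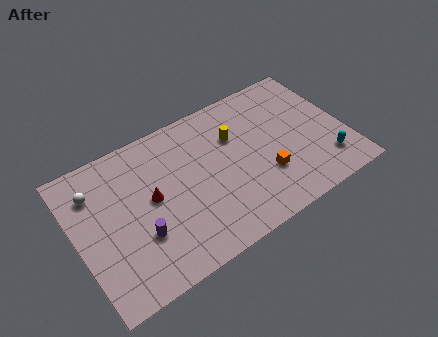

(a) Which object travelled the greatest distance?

the yellow cylinder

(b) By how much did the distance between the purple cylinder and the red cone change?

-0.7

Before: roughly 2.8 units apart; after: 2.1. That's 0.7 units closer together.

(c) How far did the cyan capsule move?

1.0

From (13.7, 2.3) to (14.7, 2.1), the cyan capsule covered √(1.0² + 0.2²) ≈ 1.0 units.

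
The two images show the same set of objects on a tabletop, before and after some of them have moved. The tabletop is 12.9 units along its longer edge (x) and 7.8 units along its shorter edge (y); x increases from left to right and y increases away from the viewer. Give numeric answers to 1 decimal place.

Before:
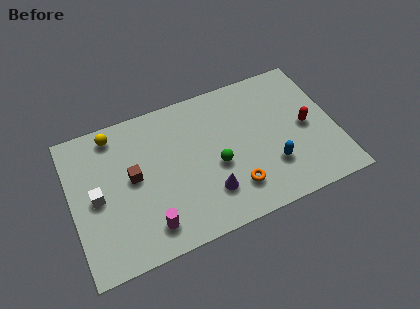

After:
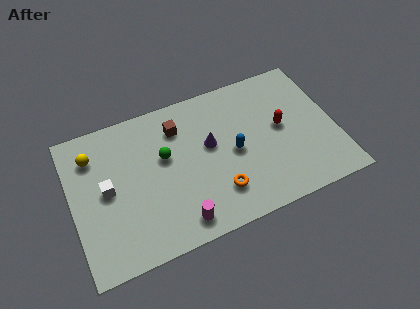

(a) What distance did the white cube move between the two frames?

0.5

The white cube moved from about (1.2, 3.8) to (1.7, 4.0), a distance of √(0.5² + 0.2²) ≈ 0.5.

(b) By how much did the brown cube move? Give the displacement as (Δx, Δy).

(2.4, 1.8)

The brown cube started near (3.0, 4.2) and ended near (5.4, 6.0).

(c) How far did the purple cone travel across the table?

2.5

From (6.5, 2.0) to (6.8, 4.5), the purple cone covered √(0.3² + 2.5²) ≈ 2.5 units.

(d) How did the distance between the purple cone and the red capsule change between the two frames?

-1.8

Before: roughly 5.3 units apart; after: 3.5. That's 1.8 units closer together.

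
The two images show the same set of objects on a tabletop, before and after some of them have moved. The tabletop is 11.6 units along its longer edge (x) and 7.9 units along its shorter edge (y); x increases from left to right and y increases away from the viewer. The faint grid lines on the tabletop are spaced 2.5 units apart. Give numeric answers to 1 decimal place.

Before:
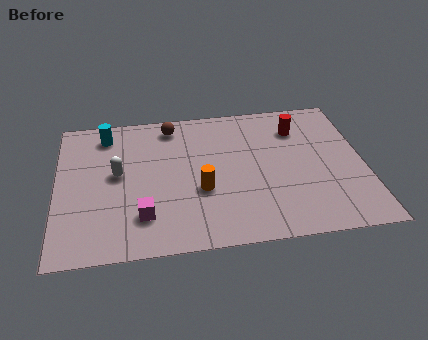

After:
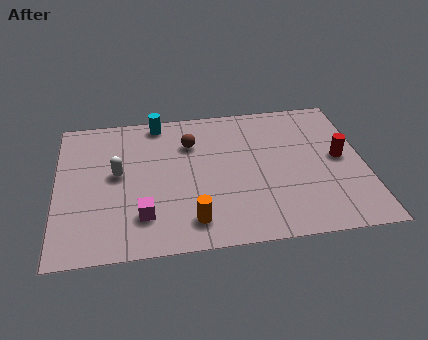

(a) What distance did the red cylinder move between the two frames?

2.4

The red cylinder moved from about (9.2, 6.0) to (10.7, 4.1), a distance of √(1.5² + 1.9²) ≈ 2.4.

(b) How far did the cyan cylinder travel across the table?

2.1

From (1.9, 6.6) to (3.9, 7.1), the cyan cylinder covered √(2.0² + 0.5²) ≈ 2.1 units.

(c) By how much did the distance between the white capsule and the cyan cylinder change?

+0.9

They were about 2.3 units apart before and 3.2 after — 0.9 units further apart.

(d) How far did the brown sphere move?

1.3

From (4.4, 6.8) to (5.1, 5.7), the brown sphere covered √(0.7² + 1.1²) ≈ 1.3 units.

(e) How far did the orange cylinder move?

1.6

The orange cylinder was near (5.4, 3.0) before and (5.0, 1.4) after, so it travelled √(0.4² + 1.6²) ≈ 1.6 units.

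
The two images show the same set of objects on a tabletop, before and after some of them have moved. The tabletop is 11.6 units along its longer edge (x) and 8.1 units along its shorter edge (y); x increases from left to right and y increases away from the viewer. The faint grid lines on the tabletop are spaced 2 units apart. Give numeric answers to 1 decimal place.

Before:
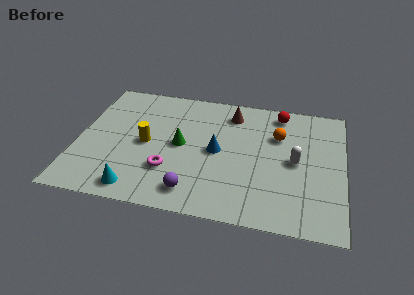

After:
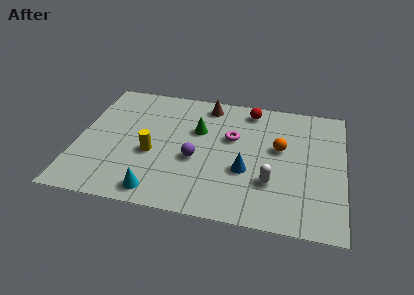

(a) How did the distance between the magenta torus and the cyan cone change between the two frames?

+3.1

The distance was about 1.9 in the first image and 5.0 in the second, so they moved 3.1 units further apart.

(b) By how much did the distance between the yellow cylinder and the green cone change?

+1.2

Before: roughly 1.5 units apart; after: 2.7. That's 1.2 units further apart.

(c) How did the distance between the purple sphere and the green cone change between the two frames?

-1.0

Before: roughly 2.9 units apart; after: 1.9. That's 1.0 units closer together.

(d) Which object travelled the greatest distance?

the magenta torus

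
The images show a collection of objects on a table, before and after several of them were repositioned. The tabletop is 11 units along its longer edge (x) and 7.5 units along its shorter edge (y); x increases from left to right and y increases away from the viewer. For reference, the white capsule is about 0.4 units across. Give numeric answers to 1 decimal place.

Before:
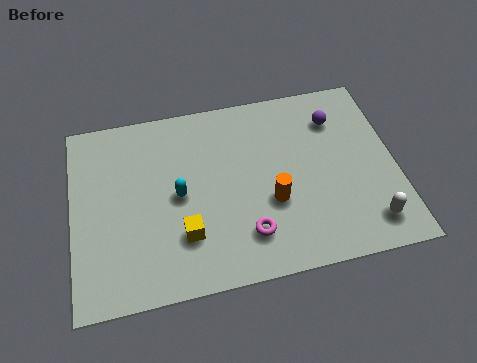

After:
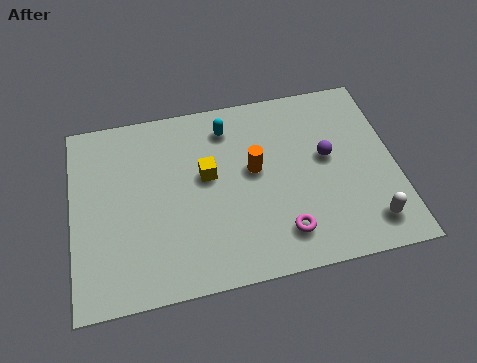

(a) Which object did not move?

the white capsule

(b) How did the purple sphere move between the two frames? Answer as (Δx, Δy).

(-0.4, -1.5)

The purple sphere started near (9.1, 5.7) and ended near (8.7, 4.2).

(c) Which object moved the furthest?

the cyan capsule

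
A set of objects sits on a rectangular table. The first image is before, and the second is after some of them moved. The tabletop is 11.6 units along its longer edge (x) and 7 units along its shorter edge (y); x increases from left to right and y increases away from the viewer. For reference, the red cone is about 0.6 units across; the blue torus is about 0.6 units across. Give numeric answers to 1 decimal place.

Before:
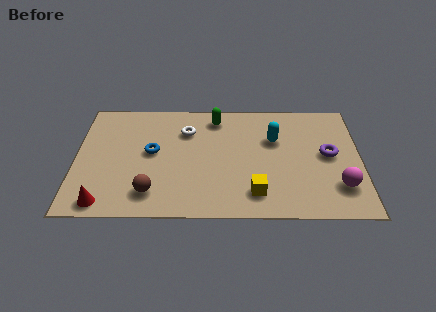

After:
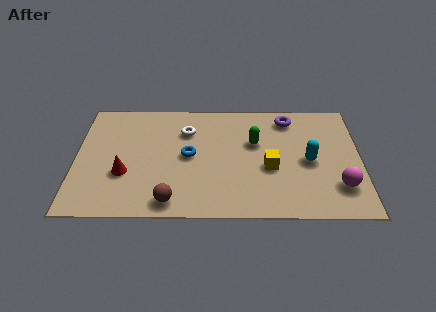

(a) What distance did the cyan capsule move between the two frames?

1.9

From (8.1, 4.6) to (9.5, 3.3), the cyan capsule covered √(1.4² + 1.3²) ≈ 1.9 units.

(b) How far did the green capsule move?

2.2

From (5.7, 5.9) to (7.3, 4.4), the green capsule covered √(1.6² + 1.5²) ≈ 2.2 units.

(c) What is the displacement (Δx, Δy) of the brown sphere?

(0.8, -0.5)

From the two frames, the brown sphere sits at roughly (3.1, 1.4) before and (3.9, 0.9) after.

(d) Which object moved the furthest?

the purple torus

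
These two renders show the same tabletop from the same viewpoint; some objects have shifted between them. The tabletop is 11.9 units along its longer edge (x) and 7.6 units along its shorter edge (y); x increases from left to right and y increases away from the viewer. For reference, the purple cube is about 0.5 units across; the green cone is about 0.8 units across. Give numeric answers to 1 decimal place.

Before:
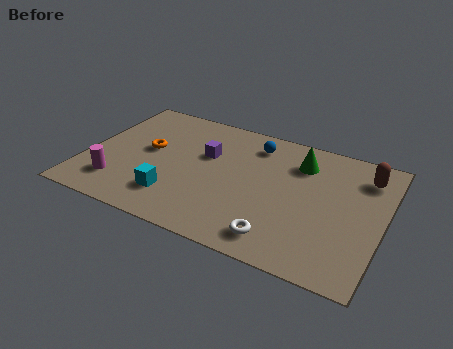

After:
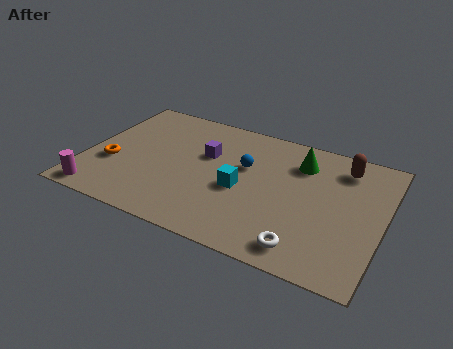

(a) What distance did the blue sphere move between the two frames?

1.5

The blue sphere moved from about (6.5, 6.2) to (6.3, 4.7), a distance of √(0.2² + 1.5²) ≈ 1.5.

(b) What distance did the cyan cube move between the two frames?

2.9

The cyan cube was near (3.8, 1.8) before and (6.3, 3.3) after, so it travelled √(2.5² + 1.5²) ≈ 2.9 units.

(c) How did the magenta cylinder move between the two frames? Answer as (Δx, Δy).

(-0.6, -0.9)

The magenta cylinder started near (1.5, 1.7) and ended near (0.9, 0.8).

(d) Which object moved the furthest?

the cyan cube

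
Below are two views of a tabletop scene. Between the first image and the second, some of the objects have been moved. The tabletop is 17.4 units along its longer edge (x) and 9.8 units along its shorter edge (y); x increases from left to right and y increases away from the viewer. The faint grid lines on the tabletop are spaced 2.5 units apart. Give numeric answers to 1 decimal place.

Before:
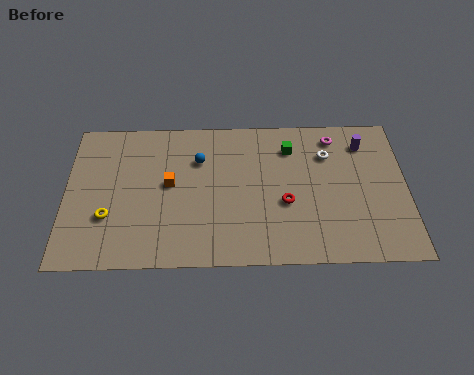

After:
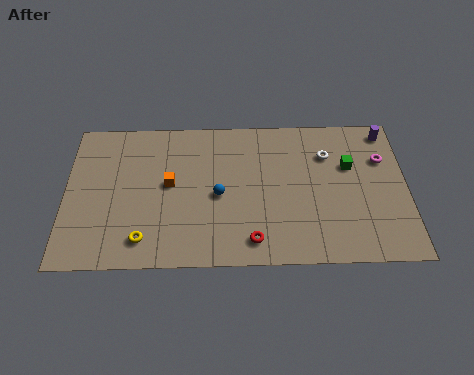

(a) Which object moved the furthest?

the green cube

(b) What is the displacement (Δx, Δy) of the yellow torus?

(1.8, -1.5)

The yellow torus started near (2.2, 3.2) and ended near (4.0, 1.7).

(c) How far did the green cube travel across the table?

3.3

The green cube was near (11.5, 7.6) before and (14.5, 6.3) after, so it travelled √(3.0² + 1.3²) ≈ 3.3 units.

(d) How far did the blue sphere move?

2.6

From (6.8, 6.9) to (7.8, 4.5), the blue sphere covered √(1.0² + 2.4²) ≈ 2.6 units.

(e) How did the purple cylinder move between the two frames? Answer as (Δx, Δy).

(1.2, 0.8)

The purple cylinder started near (15.3, 7.8) and ended near (16.5, 8.6).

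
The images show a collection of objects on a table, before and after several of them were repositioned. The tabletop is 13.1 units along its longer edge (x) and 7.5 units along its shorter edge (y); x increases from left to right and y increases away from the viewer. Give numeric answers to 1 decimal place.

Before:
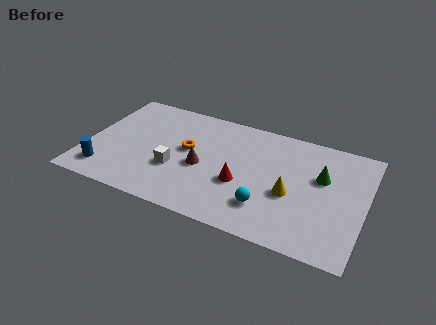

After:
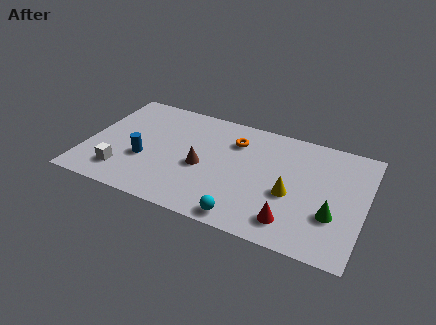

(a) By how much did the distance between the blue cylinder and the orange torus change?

+0.3

The distance was about 4.6 in the first image and 4.9 in the second, so they moved 0.3 units further apart.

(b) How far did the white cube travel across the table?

2.6

The white cube moved from about (4.3, 2.7) to (1.9, 1.6), a distance of √(2.4² + 1.1²) ≈ 2.6.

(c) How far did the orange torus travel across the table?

2.5

The orange torus moved from about (4.7, 4.2) to (6.8, 5.6), a distance of √(2.1² + 1.4²) ≈ 2.5.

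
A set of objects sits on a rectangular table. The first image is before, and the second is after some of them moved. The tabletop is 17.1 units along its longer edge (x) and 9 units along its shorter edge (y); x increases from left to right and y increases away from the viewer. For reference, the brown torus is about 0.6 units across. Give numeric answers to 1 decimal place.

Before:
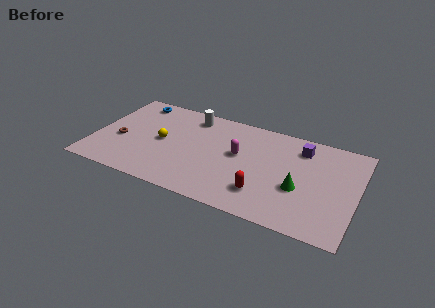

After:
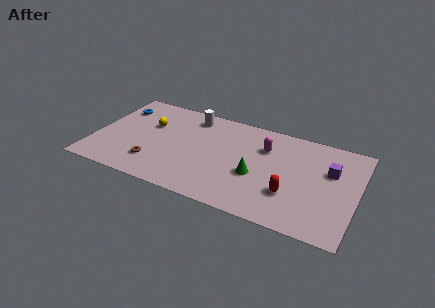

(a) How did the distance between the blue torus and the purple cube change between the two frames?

+3.0

They were about 11.1 units apart before and 14.1 after — 3.0 units further apart.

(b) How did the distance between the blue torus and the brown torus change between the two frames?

+1.3

Before: roughly 4.1 units apart; after: 5.4. That's 1.3 units further apart.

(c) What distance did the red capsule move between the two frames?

1.8

The red capsule moved from about (11.3, 2.2) to (13.0, 2.8), a distance of √(1.7² + 0.6²) ≈ 1.8.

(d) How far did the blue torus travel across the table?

1.4

The blue torus moved from about (2.2, 7.8) to (1.2, 6.8), a distance of √(1.0² + 1.0²) ≈ 1.4.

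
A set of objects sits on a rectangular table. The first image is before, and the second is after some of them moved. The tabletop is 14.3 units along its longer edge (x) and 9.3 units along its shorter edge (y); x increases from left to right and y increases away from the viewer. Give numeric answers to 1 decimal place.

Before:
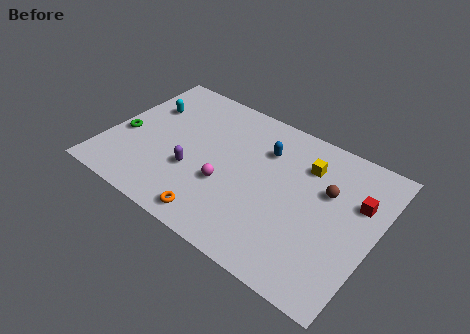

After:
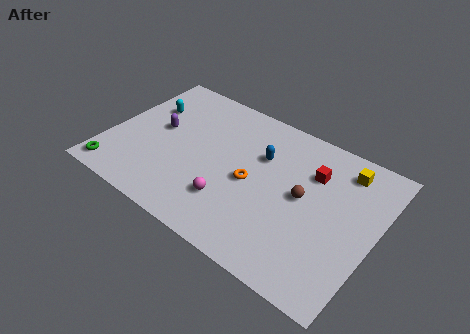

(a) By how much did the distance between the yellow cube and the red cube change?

-1.1

Before: roughly 3.0 units apart; after: 1.9. That's 1.1 units closer together.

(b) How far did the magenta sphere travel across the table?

1.0

The magenta sphere moved from about (6.6, 3.4) to (7.0, 2.5), a distance of √(0.4² + 0.9²) ≈ 1.0.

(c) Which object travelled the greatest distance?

the orange torus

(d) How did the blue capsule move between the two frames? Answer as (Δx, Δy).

(-0.1, -0.5)

From the two frames, the blue capsule sits at roughly (8.1, 6.7) before and (8.0, 6.2) after.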